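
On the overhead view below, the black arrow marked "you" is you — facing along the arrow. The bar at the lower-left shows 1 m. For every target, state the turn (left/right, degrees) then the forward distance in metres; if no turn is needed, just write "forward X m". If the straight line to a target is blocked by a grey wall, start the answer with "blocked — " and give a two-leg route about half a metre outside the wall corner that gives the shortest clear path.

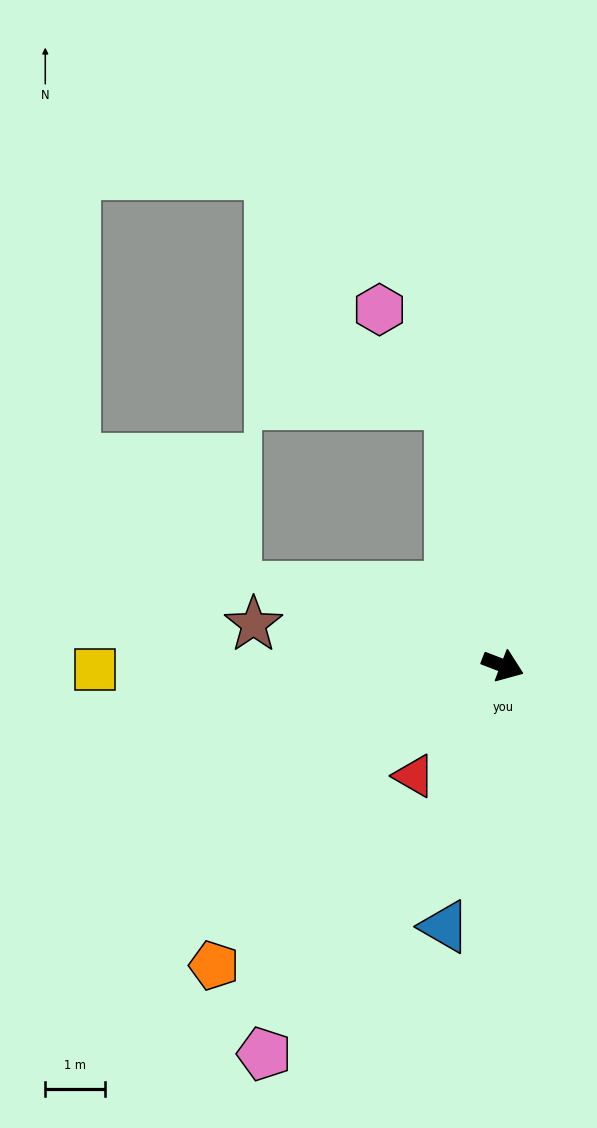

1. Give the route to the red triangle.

turn right 108°, forward 2.4 m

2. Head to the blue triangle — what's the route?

turn right 81°, forward 4.5 m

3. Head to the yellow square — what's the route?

turn right 158°, forward 6.8 m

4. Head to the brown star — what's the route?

turn right 168°, forward 4.2 m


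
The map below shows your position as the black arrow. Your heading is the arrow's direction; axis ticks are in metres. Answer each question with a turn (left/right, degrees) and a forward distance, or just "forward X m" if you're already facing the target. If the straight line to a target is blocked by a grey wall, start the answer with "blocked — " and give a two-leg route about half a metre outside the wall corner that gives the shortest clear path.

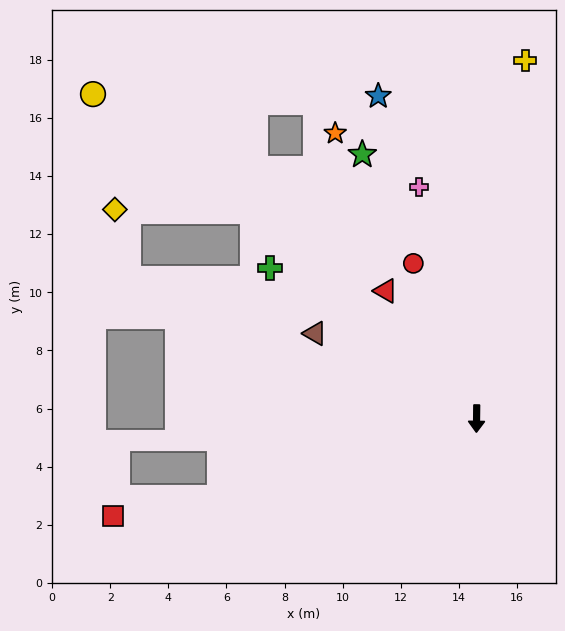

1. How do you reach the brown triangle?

turn right 117°, forward 6.3 m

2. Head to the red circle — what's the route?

turn right 157°, forward 5.8 m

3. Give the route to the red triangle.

turn right 144°, forward 5.4 m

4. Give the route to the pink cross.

turn right 165°, forward 8.2 m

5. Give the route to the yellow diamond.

blocked — turn right 132°, forward 10.5 m, then turn left 42°, forward 4.7 m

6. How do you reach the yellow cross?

turn left 173°, forward 12.4 m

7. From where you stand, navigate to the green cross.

turn right 125°, forward 8.8 m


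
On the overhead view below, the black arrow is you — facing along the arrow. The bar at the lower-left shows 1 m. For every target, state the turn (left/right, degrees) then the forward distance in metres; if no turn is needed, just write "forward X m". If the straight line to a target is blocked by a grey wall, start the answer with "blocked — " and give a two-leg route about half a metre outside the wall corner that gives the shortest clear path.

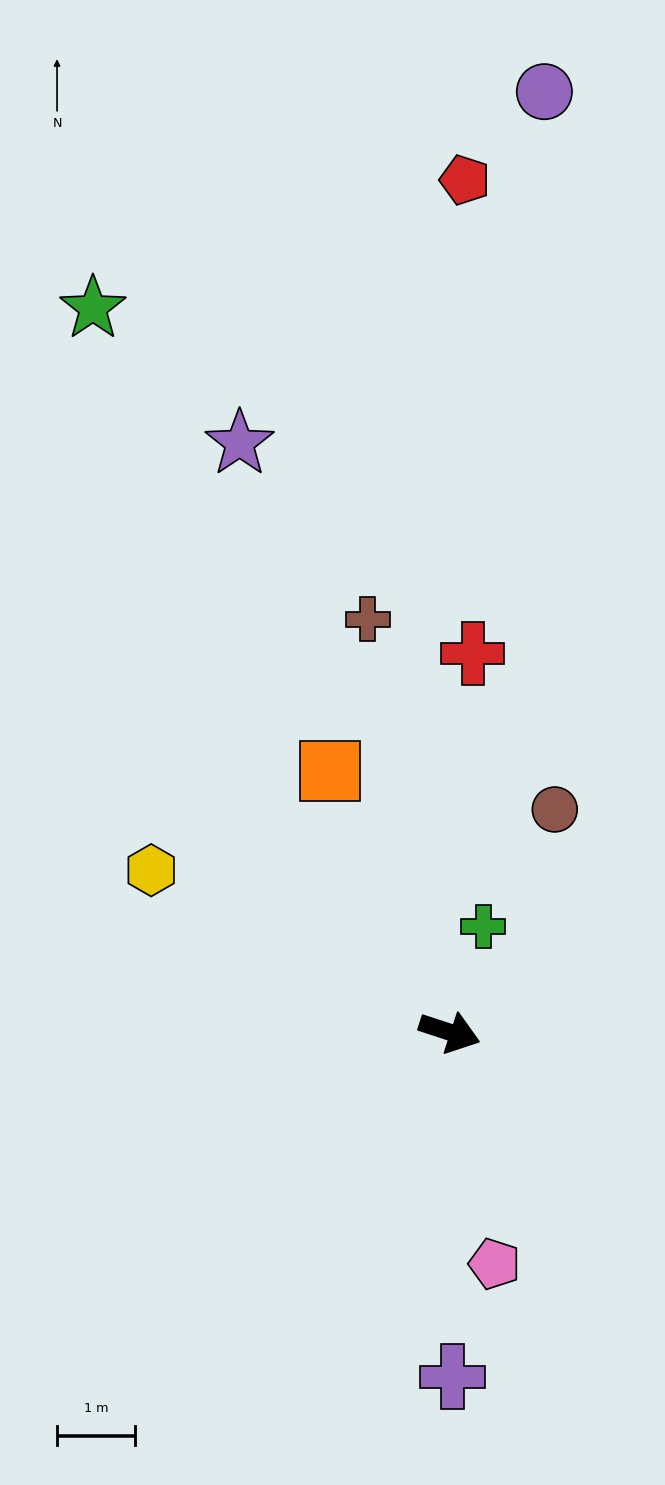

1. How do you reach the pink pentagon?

turn right 61°, forward 3.0 m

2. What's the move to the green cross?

turn left 91°, forward 1.4 m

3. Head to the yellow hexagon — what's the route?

turn left 170°, forward 4.3 m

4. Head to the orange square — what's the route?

turn left 133°, forward 3.7 m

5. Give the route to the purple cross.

turn right 71°, forward 4.4 m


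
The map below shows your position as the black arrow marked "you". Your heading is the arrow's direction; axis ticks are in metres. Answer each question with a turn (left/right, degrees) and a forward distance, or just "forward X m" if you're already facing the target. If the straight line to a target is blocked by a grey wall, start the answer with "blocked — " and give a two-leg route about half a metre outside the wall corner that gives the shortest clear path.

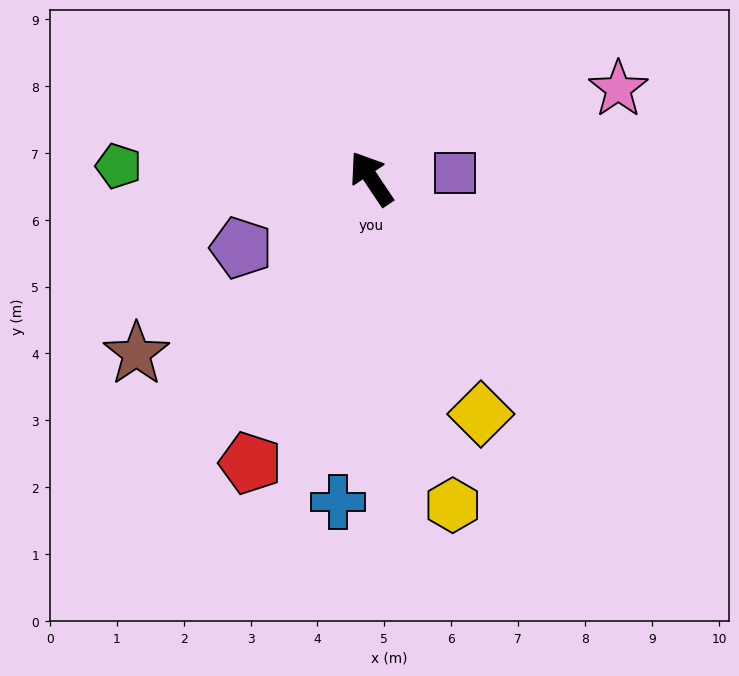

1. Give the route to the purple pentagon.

turn left 84°, forward 2.2 m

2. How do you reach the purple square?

turn right 120°, forward 1.2 m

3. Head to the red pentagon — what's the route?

turn left 123°, forward 4.6 m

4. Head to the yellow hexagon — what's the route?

turn left 160°, forward 5.0 m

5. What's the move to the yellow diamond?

turn left 171°, forward 3.9 m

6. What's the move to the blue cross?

turn left 140°, forward 4.9 m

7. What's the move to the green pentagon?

turn left 53°, forward 3.8 m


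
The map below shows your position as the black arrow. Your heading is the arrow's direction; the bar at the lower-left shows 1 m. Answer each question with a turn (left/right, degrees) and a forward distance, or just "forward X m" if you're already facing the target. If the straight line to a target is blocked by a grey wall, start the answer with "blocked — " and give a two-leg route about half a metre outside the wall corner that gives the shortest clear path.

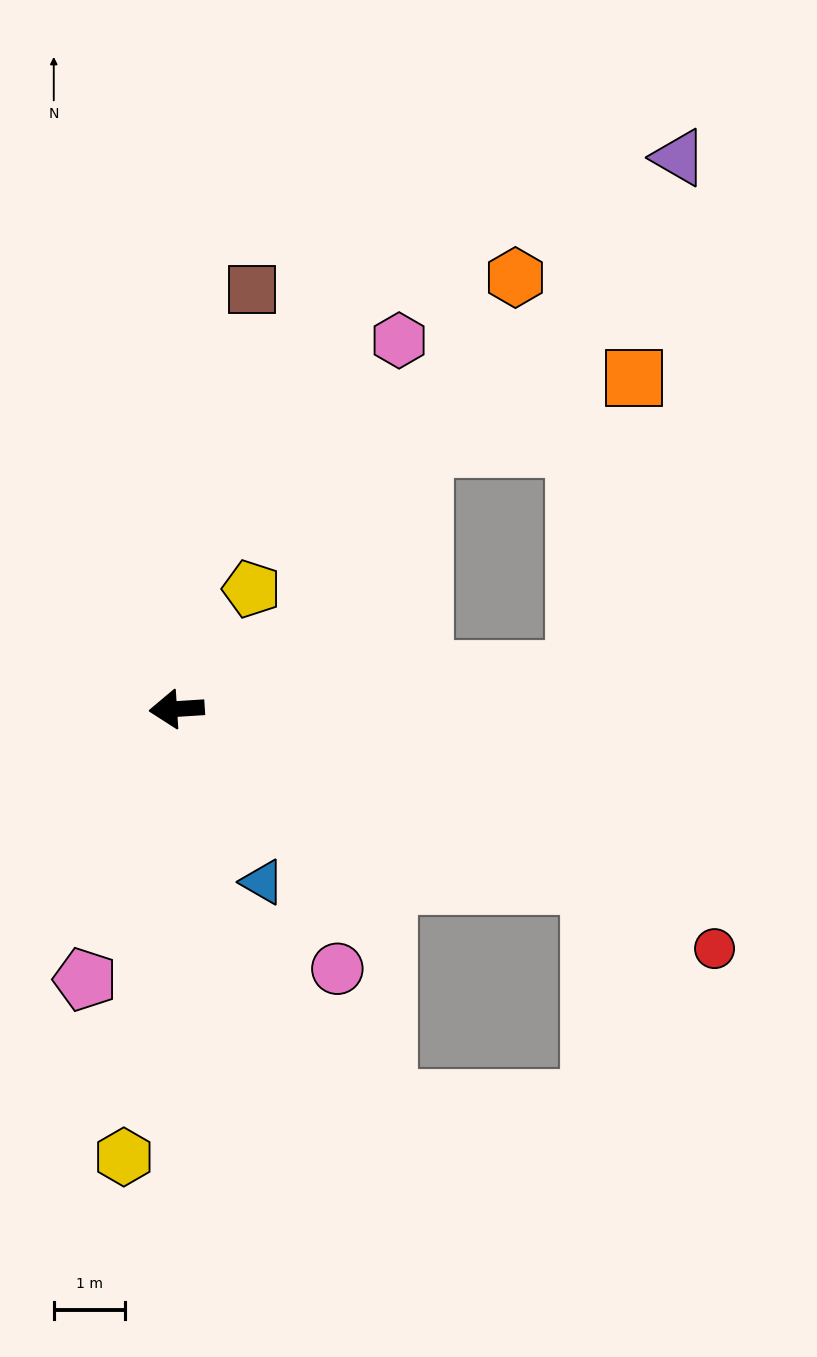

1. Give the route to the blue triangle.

turn left 113°, forward 2.7 m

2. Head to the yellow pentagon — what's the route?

turn right 126°, forward 2.0 m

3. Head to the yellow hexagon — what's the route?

turn left 80°, forward 6.4 m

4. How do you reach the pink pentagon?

turn left 68°, forward 4.0 m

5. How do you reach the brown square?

turn right 104°, forward 6.0 m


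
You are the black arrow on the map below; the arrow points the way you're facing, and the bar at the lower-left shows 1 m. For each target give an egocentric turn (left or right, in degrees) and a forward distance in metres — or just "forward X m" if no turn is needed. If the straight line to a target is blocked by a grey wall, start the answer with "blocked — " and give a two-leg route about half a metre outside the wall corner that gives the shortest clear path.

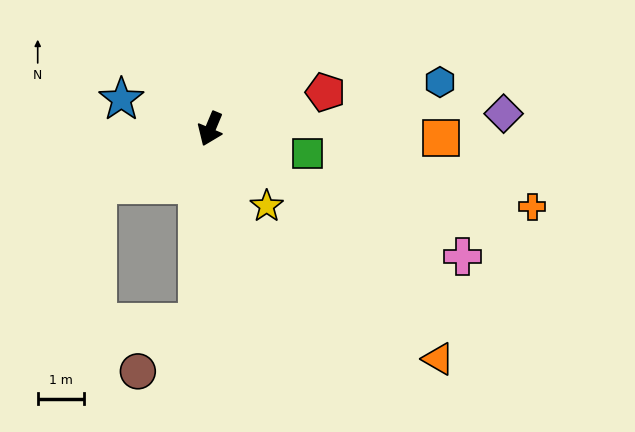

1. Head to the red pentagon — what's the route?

turn left 130°, forward 2.6 m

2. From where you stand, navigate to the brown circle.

blocked — turn left 19°, forward 4.2 m, then turn right 48°, forward 1.7 m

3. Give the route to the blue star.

turn right 86°, forward 2.0 m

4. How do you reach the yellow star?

turn left 59°, forward 2.1 m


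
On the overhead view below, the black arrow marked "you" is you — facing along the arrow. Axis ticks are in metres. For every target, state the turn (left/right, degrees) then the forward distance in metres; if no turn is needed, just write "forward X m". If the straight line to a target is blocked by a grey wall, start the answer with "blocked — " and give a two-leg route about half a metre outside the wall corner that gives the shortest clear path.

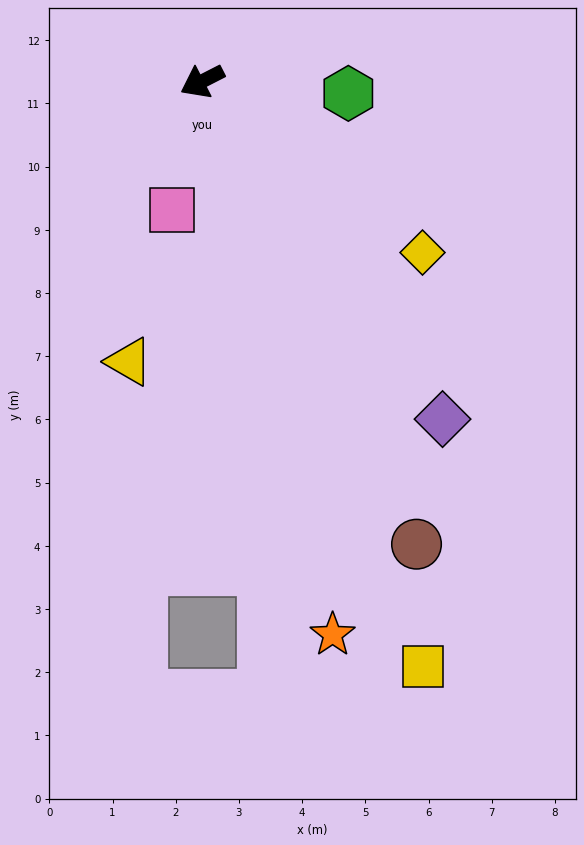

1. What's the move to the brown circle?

turn left 88°, forward 8.1 m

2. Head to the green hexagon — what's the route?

turn left 148°, forward 2.3 m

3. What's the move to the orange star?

turn left 76°, forward 9.0 m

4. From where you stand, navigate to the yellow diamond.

turn left 115°, forward 4.4 m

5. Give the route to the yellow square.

turn left 84°, forward 9.9 m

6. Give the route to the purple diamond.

turn left 98°, forward 6.6 m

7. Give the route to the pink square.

turn left 50°, forward 2.1 m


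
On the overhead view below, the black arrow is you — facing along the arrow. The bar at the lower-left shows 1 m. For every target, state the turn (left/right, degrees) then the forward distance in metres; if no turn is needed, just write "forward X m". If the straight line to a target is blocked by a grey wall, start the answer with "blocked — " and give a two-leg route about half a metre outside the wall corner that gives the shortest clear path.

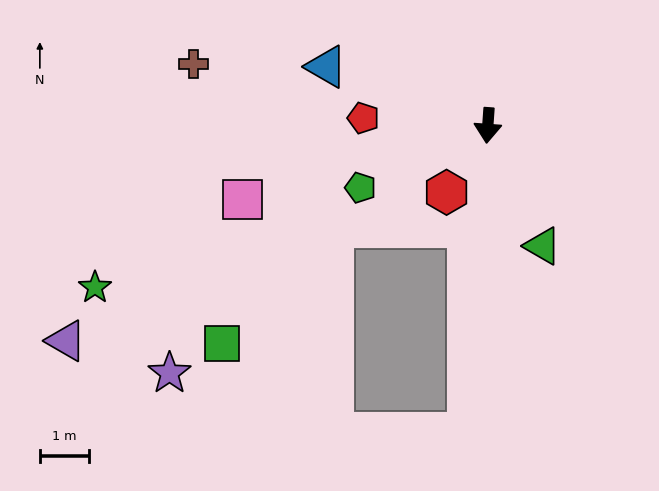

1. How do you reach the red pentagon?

turn right 89°, forward 2.5 m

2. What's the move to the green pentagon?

turn right 60°, forward 2.9 m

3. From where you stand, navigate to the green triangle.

turn left 28°, forward 2.7 m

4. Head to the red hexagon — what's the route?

turn right 28°, forward 1.6 m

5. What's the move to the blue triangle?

turn right 106°, forward 3.5 m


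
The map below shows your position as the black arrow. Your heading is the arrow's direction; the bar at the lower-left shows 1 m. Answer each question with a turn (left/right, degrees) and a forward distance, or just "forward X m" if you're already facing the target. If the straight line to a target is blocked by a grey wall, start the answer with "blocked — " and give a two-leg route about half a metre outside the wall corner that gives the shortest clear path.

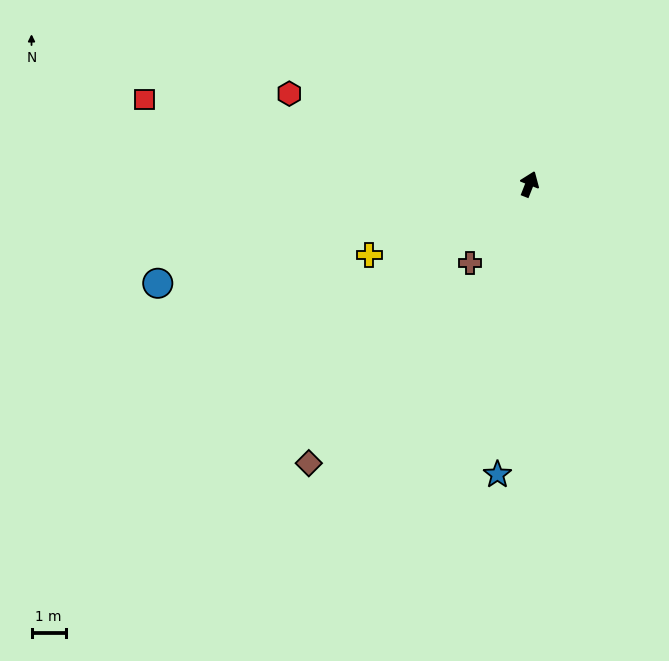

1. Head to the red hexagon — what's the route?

turn left 91°, forward 7.5 m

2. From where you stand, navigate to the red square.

turn left 99°, forward 11.5 m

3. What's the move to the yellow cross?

turn left 135°, forward 5.1 m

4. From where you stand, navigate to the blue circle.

turn left 126°, forward 11.2 m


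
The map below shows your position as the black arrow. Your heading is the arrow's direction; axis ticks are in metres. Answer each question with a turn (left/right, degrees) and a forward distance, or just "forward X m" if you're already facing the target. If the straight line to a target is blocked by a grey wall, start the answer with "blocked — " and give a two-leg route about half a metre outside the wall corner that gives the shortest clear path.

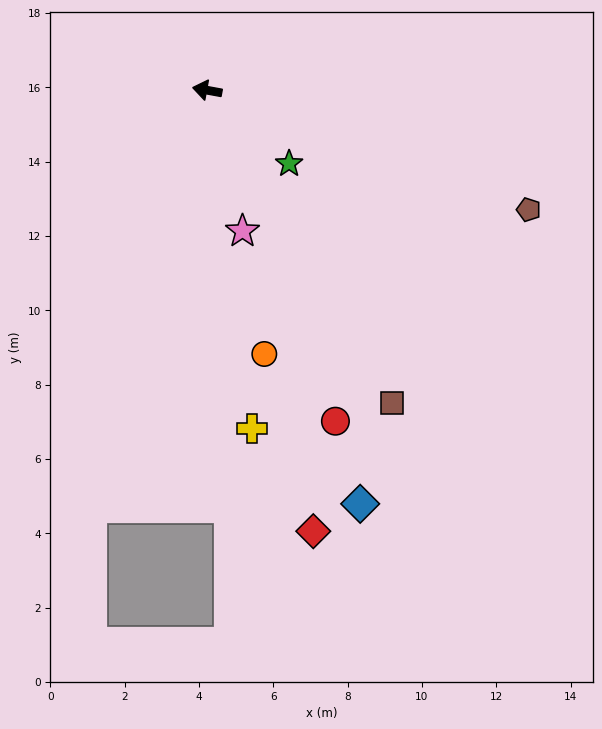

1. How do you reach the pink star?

turn left 114°, forward 3.9 m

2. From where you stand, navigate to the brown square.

turn left 131°, forward 9.8 m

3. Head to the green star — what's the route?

turn left 149°, forward 3.0 m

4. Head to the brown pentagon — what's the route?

turn left 170°, forward 9.2 m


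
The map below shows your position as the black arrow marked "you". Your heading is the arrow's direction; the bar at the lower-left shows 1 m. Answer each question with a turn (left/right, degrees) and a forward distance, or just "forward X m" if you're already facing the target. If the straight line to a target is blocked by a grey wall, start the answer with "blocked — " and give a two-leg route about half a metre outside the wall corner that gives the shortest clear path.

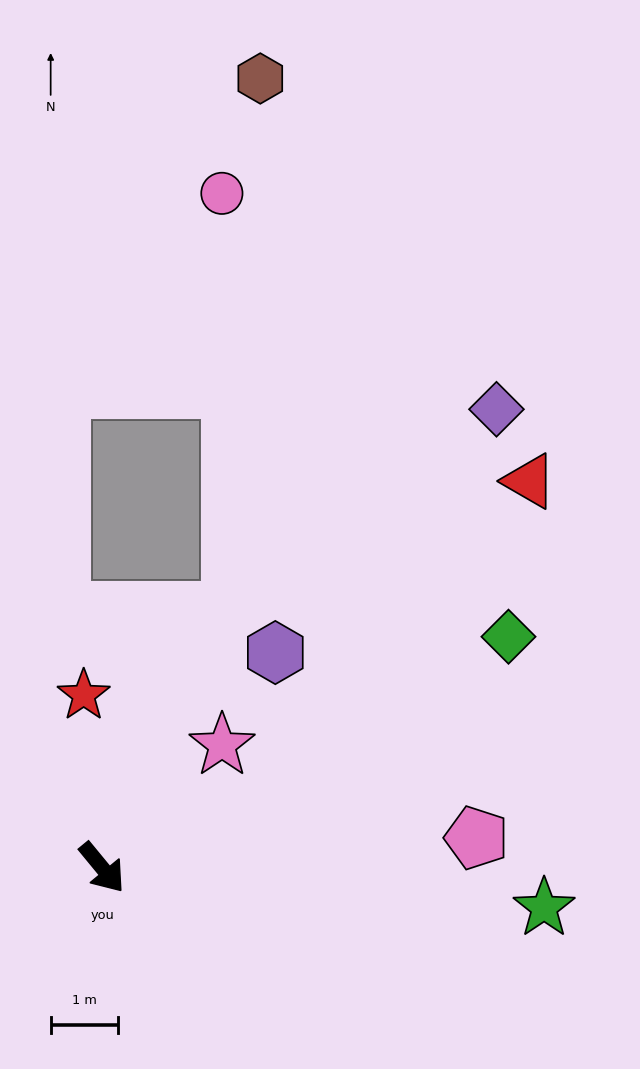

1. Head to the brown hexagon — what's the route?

blocked — turn left 114°, forward 4.3 m, then turn left 23°, forward 7.9 m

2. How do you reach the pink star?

turn left 96°, forward 2.5 m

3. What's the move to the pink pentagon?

turn left 55°, forward 5.6 m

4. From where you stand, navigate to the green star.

turn left 45°, forward 6.6 m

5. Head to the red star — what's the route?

turn left 147°, forward 2.6 m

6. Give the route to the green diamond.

turn left 80°, forward 6.9 m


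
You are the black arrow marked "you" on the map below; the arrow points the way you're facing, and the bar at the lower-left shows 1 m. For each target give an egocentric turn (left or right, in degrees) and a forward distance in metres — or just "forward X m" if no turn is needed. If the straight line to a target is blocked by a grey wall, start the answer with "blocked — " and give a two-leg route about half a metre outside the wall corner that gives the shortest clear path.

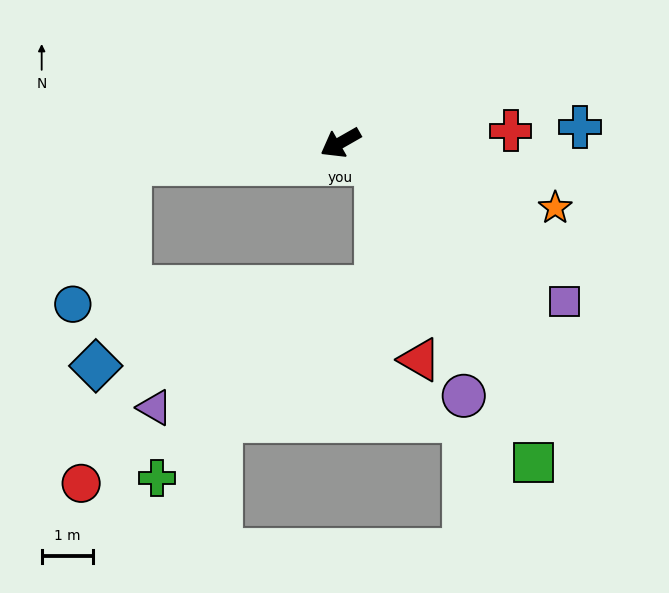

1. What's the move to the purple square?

turn left 115°, forward 5.4 m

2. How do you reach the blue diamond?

blocked — turn right 24°, forward 4.1 m, then turn left 75°, forward 4.0 m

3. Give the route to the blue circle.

blocked — turn right 24°, forward 4.1 m, then turn left 62°, forward 3.0 m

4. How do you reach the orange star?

turn left 133°, forward 4.4 m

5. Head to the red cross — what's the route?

turn left 154°, forward 3.3 m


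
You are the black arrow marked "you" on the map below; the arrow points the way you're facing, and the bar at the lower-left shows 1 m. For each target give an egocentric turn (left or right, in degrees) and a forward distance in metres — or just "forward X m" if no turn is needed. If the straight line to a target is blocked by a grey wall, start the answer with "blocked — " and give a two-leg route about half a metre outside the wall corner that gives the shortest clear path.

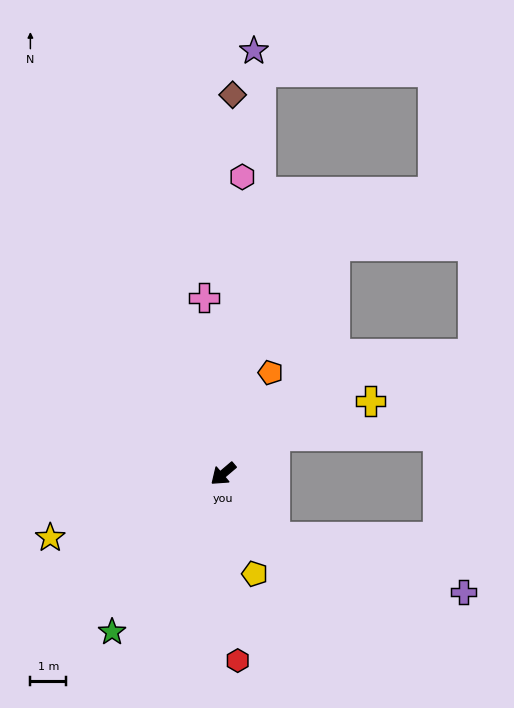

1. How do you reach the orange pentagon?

turn right 155°, forward 3.1 m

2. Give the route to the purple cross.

blocked — turn left 89°, forward 2.3 m, then turn left 34°, forward 5.5 m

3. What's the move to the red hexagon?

turn left 54°, forward 5.2 m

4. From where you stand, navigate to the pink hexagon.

turn right 134°, forward 8.3 m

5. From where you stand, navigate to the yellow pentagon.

turn left 67°, forward 2.9 m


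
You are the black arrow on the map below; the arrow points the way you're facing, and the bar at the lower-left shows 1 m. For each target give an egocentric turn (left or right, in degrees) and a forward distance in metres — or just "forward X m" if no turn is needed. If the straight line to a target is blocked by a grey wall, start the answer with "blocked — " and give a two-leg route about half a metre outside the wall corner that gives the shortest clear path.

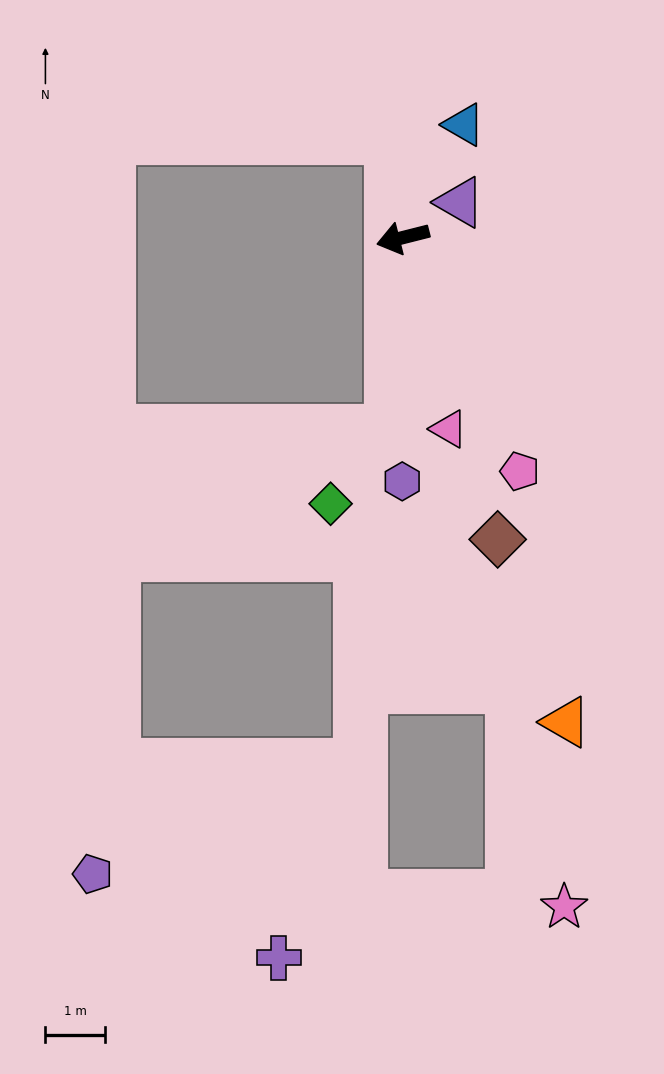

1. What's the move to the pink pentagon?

turn left 102°, forward 4.4 m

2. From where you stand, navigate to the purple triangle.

turn right 162°, forward 1.1 m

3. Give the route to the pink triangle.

turn left 89°, forward 3.3 m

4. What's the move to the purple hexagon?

turn left 76°, forward 4.1 m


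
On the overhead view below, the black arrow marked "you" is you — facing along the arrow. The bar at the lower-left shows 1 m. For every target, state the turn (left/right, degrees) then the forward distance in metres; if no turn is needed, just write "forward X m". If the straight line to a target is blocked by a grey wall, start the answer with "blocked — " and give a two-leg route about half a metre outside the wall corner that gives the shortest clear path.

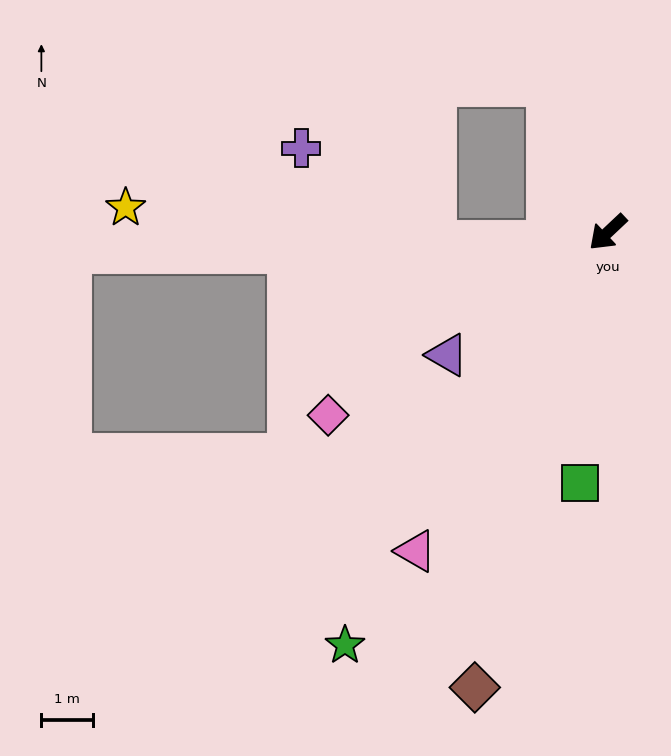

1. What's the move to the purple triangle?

turn right 6°, forward 4.0 m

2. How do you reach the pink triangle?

turn left 16°, forward 7.3 m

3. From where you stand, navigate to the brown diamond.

turn left 30°, forward 9.3 m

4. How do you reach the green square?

turn left 40°, forward 4.9 m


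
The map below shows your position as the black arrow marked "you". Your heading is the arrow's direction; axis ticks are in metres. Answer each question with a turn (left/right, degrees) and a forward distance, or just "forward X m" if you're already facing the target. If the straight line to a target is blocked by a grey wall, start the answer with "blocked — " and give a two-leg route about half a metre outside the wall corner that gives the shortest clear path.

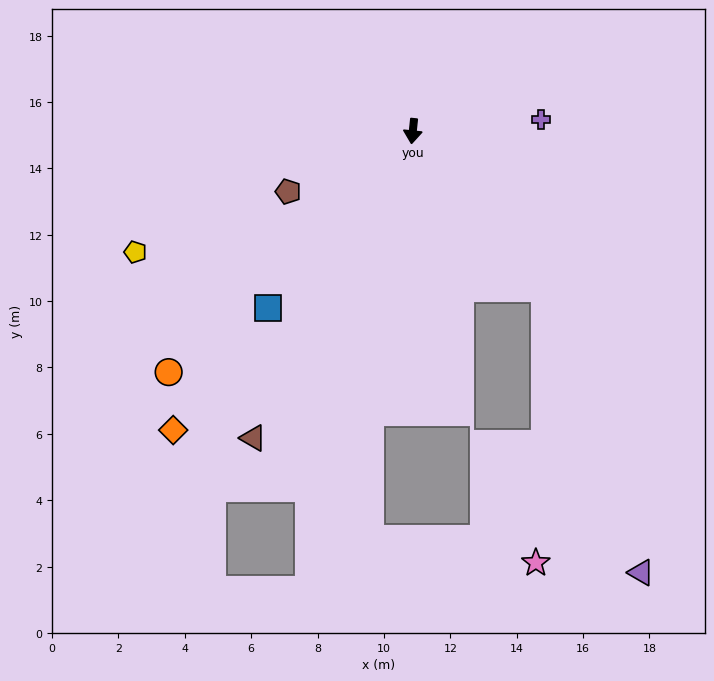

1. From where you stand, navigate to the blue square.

turn right 33°, forward 6.9 m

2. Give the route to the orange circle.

turn right 39°, forward 10.3 m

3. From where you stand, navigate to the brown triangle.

turn right 22°, forward 10.4 m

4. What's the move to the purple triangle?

blocked — turn left 46°, forward 6.2 m, then turn right 21°, forward 9.1 m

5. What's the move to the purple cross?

turn left 101°, forward 3.9 m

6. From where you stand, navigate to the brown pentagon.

turn right 58°, forward 4.2 m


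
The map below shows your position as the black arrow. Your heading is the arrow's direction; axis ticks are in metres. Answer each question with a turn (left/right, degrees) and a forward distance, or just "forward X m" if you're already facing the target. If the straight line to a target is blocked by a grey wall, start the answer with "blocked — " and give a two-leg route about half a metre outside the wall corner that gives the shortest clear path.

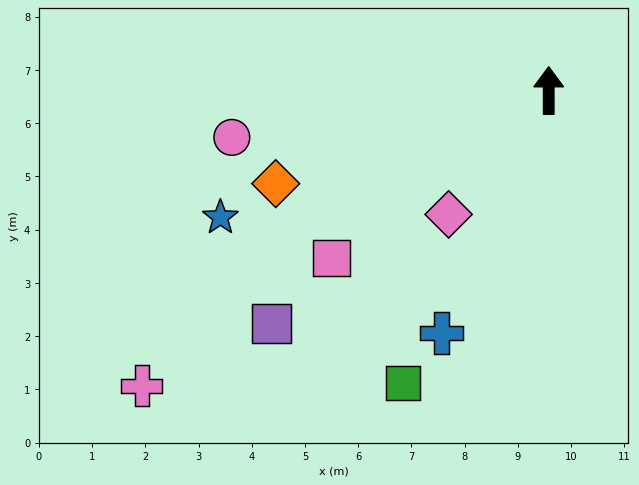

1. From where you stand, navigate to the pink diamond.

turn left 141°, forward 3.0 m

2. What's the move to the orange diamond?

turn left 109°, forward 5.4 m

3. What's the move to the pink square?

turn left 128°, forward 5.2 m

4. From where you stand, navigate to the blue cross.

turn left 156°, forward 5.0 m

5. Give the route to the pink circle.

turn left 98°, forward 6.0 m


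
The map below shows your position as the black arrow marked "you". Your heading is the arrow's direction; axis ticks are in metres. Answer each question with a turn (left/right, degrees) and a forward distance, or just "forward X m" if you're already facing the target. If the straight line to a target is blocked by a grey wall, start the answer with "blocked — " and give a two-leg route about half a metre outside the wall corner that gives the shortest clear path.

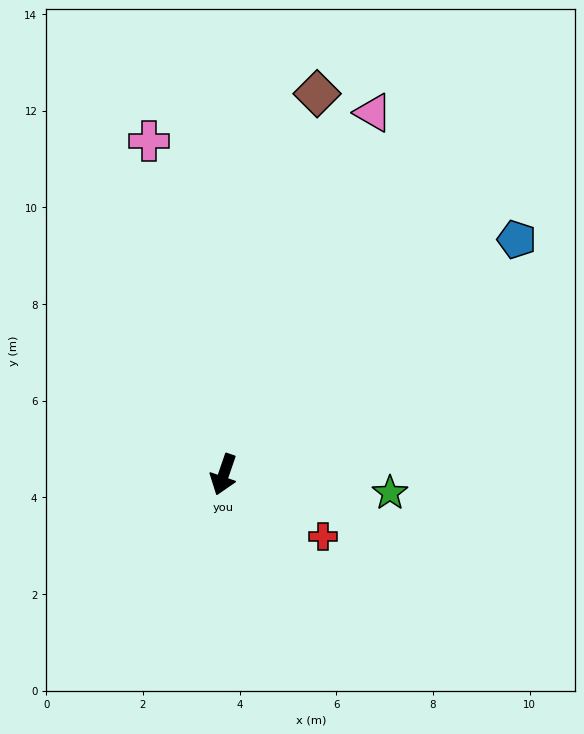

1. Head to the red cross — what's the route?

turn left 77°, forward 2.4 m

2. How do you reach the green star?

turn left 103°, forward 3.5 m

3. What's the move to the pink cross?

turn right 148°, forward 7.1 m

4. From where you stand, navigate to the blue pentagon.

turn left 148°, forward 7.8 m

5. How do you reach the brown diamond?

turn right 175°, forward 8.1 m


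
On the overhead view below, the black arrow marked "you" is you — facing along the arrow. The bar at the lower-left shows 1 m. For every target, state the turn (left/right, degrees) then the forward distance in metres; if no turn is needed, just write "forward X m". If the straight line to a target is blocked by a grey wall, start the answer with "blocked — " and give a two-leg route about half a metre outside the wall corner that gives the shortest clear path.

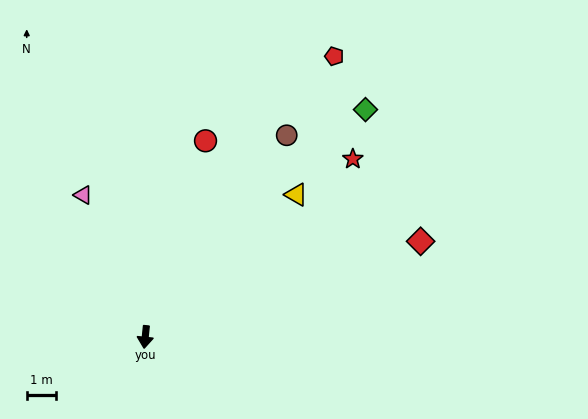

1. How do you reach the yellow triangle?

turn left 139°, forward 7.2 m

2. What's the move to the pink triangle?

turn right 151°, forward 5.4 m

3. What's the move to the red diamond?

turn left 115°, forward 10.1 m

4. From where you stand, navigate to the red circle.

turn left 169°, forward 7.1 m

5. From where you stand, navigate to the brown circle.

turn left 151°, forward 8.5 m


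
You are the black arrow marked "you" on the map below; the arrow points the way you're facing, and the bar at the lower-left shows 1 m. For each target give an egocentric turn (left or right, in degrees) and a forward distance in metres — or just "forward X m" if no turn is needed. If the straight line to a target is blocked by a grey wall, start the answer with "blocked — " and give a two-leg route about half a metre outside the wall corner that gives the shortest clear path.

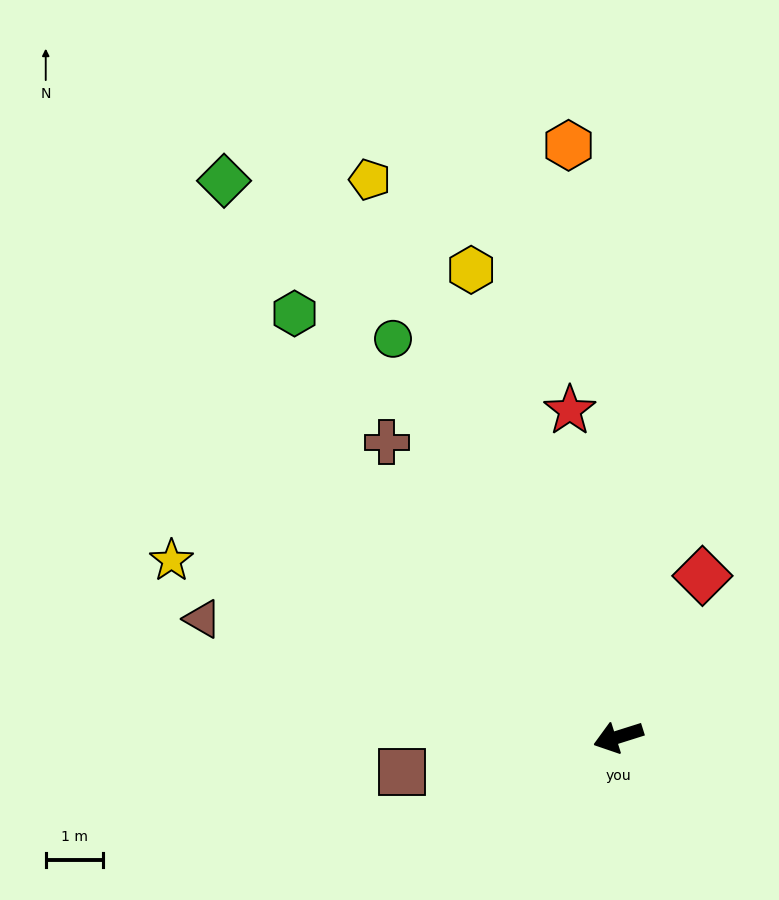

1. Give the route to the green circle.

turn right 78°, forward 7.9 m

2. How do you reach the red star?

turn right 99°, forward 5.7 m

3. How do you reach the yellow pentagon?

turn right 83°, forward 10.6 m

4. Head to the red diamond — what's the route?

turn right 135°, forward 3.2 m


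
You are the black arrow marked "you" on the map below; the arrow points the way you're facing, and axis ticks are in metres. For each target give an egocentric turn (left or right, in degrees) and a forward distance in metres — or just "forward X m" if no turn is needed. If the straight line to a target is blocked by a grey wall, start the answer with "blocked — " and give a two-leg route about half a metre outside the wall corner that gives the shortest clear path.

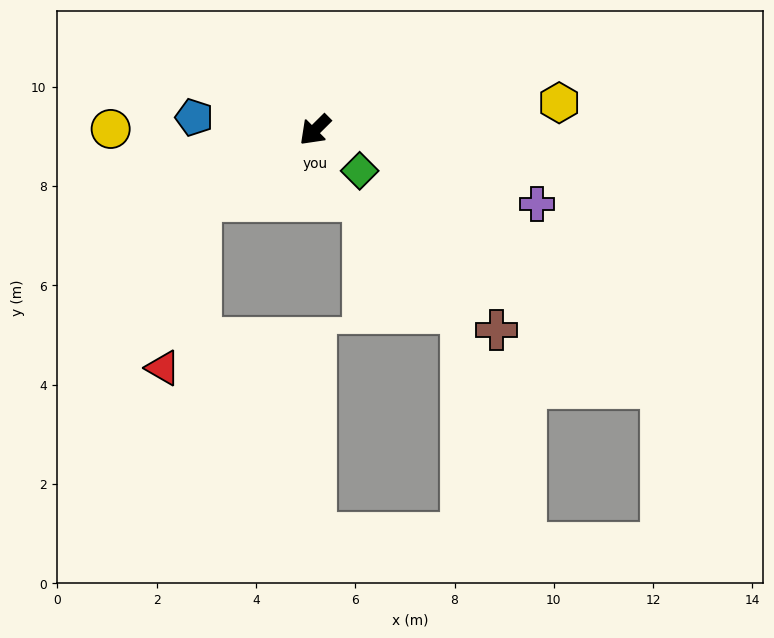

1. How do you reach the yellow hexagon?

turn left 142°, forward 4.9 m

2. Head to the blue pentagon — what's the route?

turn right 51°, forward 2.4 m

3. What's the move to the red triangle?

blocked — turn right 13°, forward 2.7 m, then turn left 46°, forward 3.5 m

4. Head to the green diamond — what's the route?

turn left 93°, forward 1.2 m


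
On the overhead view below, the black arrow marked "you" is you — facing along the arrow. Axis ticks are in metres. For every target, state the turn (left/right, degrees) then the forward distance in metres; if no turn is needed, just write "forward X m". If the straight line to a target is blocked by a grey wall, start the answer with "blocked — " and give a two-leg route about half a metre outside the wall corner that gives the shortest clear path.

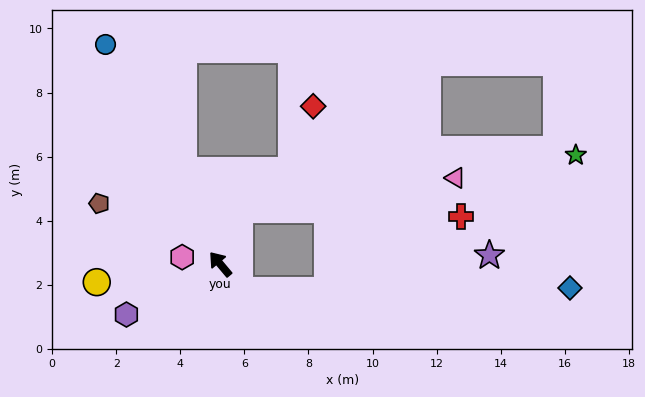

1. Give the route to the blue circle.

turn right 12°, forward 7.7 m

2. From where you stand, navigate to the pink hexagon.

turn left 40°, forward 1.2 m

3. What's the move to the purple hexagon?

turn left 78°, forward 3.3 m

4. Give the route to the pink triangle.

blocked — turn right 59°, forward 1.8 m, then turn right 63°, forward 6.8 m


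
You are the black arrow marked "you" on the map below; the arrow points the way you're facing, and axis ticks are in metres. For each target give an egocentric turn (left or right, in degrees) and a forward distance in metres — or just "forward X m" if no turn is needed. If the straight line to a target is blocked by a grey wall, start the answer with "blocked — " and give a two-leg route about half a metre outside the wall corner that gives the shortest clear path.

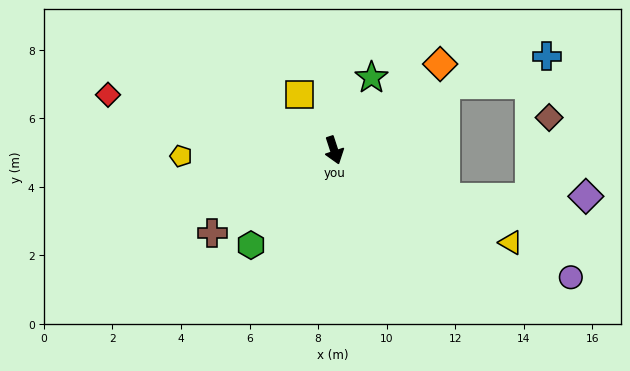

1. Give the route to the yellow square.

turn right 166°, forward 1.9 m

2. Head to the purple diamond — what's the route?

blocked — turn left 49°, forward 3.5 m, then turn left 23°, forward 4.1 m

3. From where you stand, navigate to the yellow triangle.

turn left 44°, forward 5.8 m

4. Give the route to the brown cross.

turn right 74°, forward 4.3 m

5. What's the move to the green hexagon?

turn right 59°, forward 3.7 m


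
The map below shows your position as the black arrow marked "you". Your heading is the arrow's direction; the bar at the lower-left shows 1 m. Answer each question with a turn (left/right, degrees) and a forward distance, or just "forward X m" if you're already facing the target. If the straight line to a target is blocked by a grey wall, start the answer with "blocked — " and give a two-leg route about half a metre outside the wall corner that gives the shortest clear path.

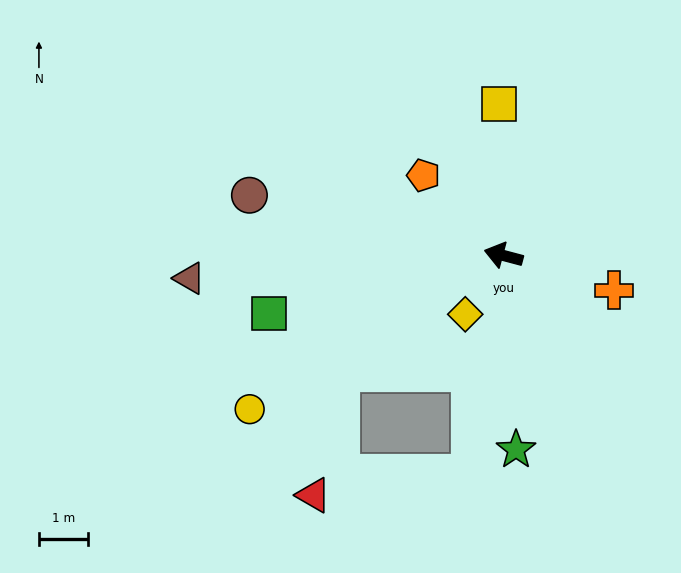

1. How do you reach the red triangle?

blocked — turn left 50°, forward 4.1 m, then turn left 43°, forward 2.6 m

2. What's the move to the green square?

turn left 29°, forward 4.9 m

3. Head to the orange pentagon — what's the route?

turn right 30°, forward 2.3 m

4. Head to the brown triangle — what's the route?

turn left 19°, forward 6.4 m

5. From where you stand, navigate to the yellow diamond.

turn left 72°, forward 1.4 m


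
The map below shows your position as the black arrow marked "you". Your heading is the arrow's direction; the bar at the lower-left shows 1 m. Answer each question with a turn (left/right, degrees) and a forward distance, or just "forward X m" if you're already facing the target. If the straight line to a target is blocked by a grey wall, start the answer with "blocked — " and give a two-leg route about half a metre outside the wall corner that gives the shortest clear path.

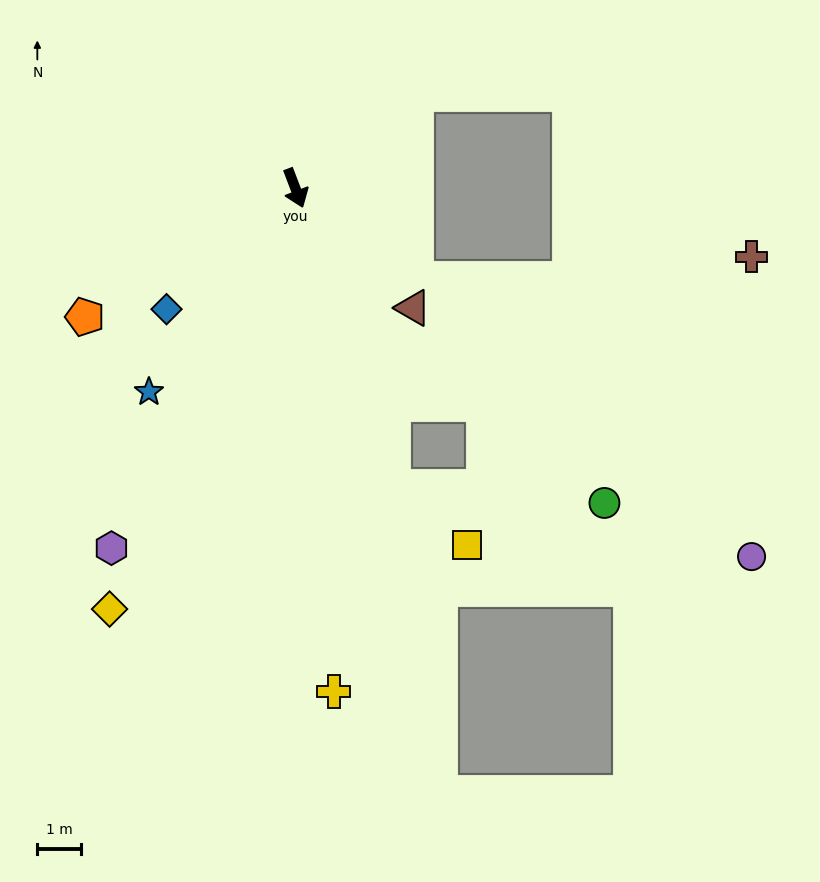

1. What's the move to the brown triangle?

turn left 24°, forward 3.8 m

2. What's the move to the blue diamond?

turn right 68°, forward 4.0 m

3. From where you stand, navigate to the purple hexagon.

turn right 48°, forward 9.2 m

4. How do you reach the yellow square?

blocked — turn right 3°, forward 7.2 m, then turn left 35°, forward 2.2 m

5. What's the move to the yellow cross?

turn right 16°, forward 11.5 m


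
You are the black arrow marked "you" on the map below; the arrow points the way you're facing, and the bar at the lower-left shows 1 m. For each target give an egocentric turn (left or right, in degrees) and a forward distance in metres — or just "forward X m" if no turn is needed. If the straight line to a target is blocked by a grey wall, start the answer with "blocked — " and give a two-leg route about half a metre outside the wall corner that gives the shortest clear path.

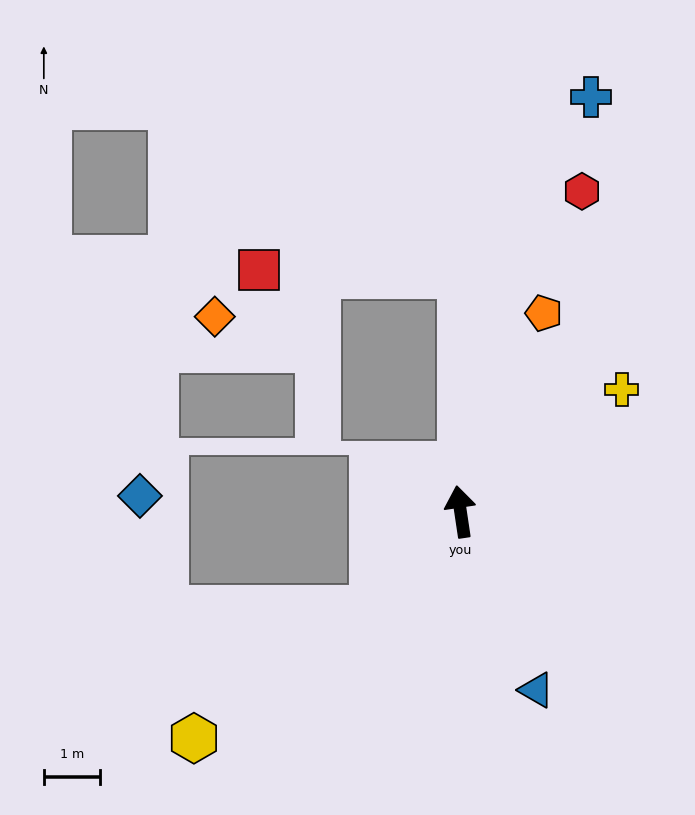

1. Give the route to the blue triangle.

turn right 165°, forward 3.5 m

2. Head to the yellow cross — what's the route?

turn right 61°, forward 3.6 m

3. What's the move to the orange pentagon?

turn right 31°, forward 3.8 m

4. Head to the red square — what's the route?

blocked — turn right 9°, forward 4.2 m, then turn left 89°, forward 3.6 m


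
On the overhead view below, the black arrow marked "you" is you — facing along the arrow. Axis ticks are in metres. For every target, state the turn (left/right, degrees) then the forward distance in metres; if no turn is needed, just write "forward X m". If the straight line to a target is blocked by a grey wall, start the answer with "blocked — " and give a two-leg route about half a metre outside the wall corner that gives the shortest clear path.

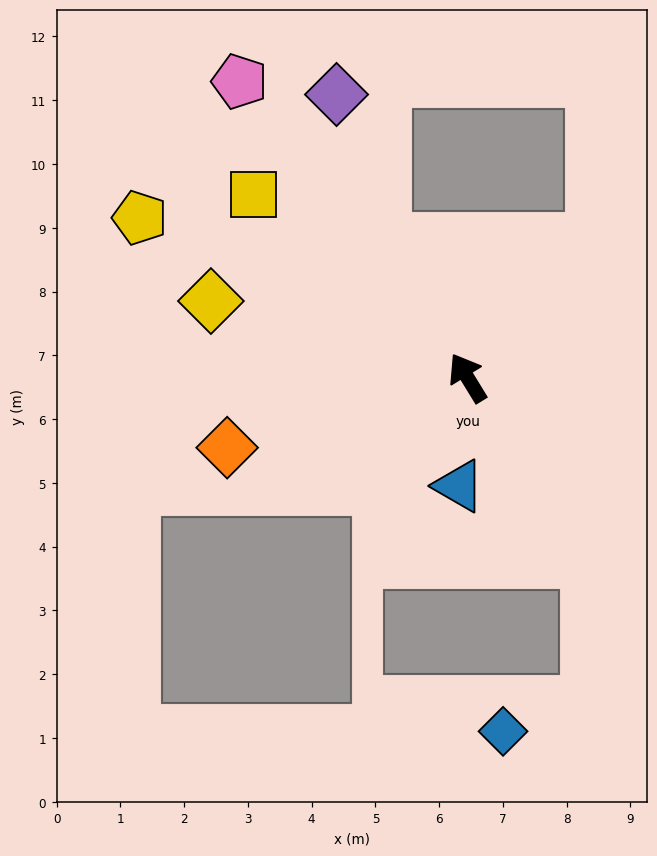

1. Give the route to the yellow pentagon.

turn left 32°, forward 5.7 m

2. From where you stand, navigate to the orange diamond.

turn left 75°, forward 3.9 m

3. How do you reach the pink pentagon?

turn left 6°, forward 5.9 m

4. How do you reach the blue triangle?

turn left 144°, forward 1.7 m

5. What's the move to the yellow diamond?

turn left 42°, forward 4.2 m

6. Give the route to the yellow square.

turn left 18°, forward 4.4 m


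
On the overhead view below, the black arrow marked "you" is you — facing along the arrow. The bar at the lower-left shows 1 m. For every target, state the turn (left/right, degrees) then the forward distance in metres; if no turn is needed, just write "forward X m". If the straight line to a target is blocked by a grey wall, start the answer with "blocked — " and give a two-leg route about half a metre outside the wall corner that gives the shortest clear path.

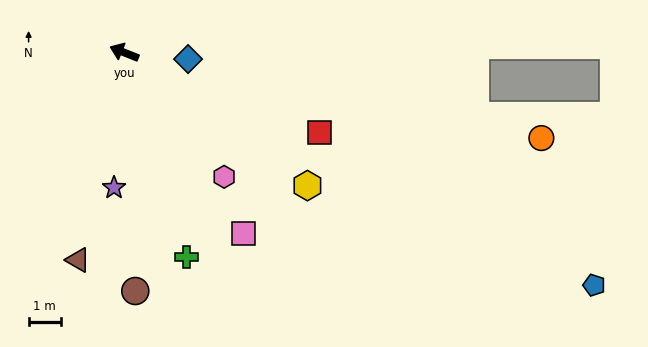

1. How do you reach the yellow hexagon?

turn left 166°, forward 7.1 m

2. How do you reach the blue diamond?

turn right 164°, forward 2.0 m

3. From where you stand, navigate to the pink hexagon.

turn left 151°, forward 5.0 m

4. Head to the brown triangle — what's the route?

turn left 99°, forward 6.6 m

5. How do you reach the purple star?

turn left 107°, forward 4.2 m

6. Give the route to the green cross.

turn left 129°, forward 6.7 m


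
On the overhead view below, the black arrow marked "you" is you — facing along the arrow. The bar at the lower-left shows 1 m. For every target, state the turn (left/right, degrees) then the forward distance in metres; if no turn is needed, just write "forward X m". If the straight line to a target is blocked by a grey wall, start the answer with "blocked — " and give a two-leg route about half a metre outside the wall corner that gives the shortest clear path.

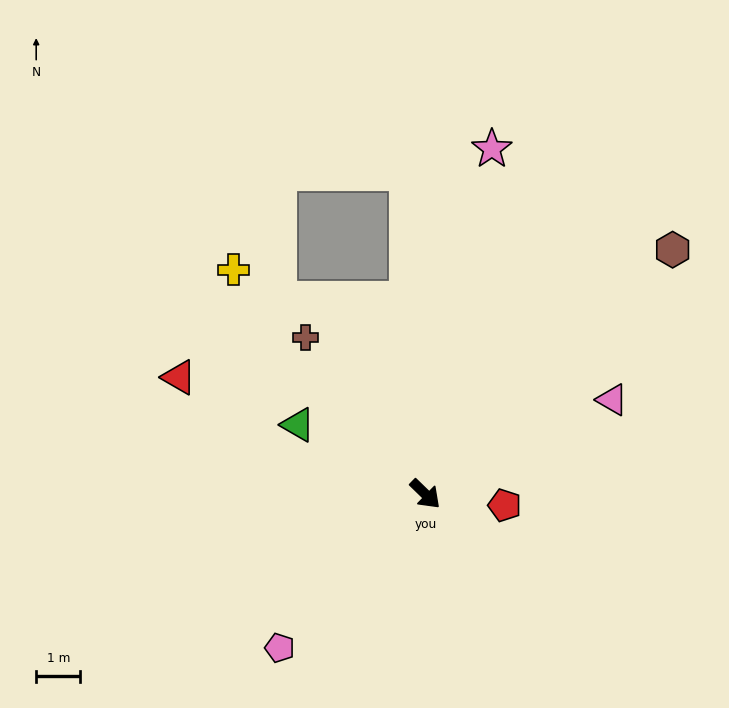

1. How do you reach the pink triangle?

turn left 71°, forward 4.7 m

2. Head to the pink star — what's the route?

turn left 123°, forward 8.0 m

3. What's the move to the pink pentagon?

turn right 89°, forward 4.8 m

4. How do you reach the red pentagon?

turn left 36°, forward 1.8 m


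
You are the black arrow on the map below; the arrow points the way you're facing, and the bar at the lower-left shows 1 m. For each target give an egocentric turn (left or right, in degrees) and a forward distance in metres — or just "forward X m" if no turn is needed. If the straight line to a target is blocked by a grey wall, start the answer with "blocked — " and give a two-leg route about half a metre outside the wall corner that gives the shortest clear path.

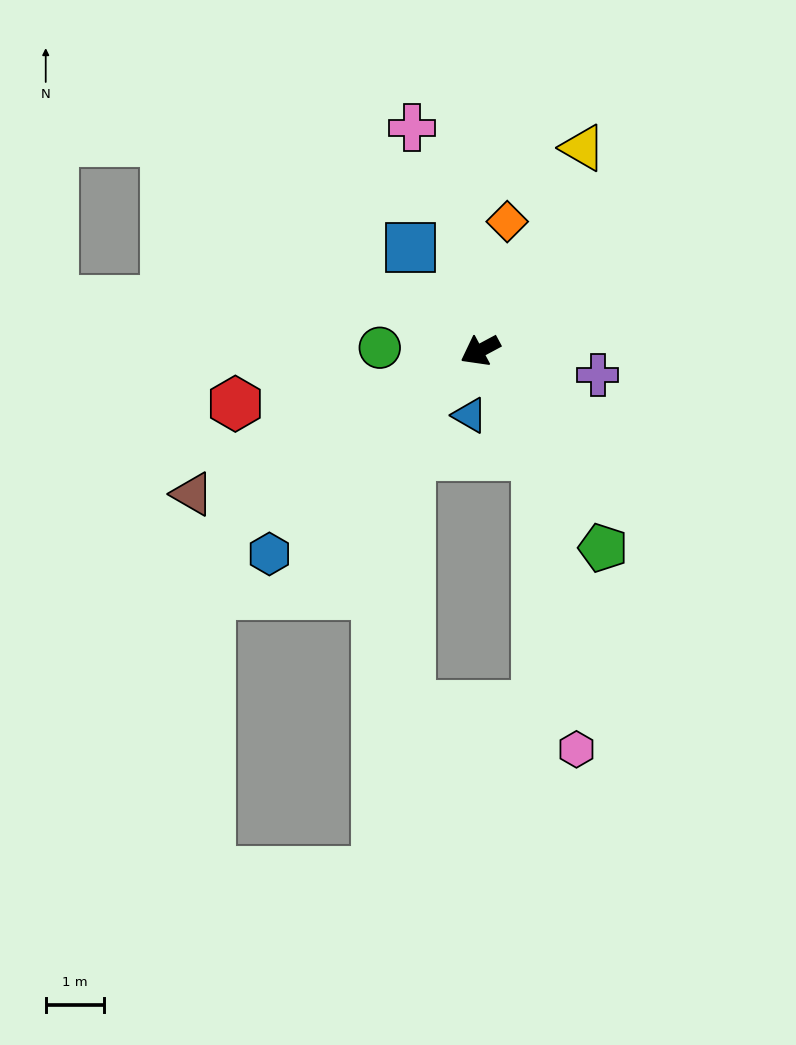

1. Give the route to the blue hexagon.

turn left 16°, forward 5.0 m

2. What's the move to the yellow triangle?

turn right 145°, forward 3.9 m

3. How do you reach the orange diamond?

turn right 130°, forward 2.2 m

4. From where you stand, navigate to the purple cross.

turn left 140°, forward 2.0 m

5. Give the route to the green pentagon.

turn left 94°, forward 4.0 m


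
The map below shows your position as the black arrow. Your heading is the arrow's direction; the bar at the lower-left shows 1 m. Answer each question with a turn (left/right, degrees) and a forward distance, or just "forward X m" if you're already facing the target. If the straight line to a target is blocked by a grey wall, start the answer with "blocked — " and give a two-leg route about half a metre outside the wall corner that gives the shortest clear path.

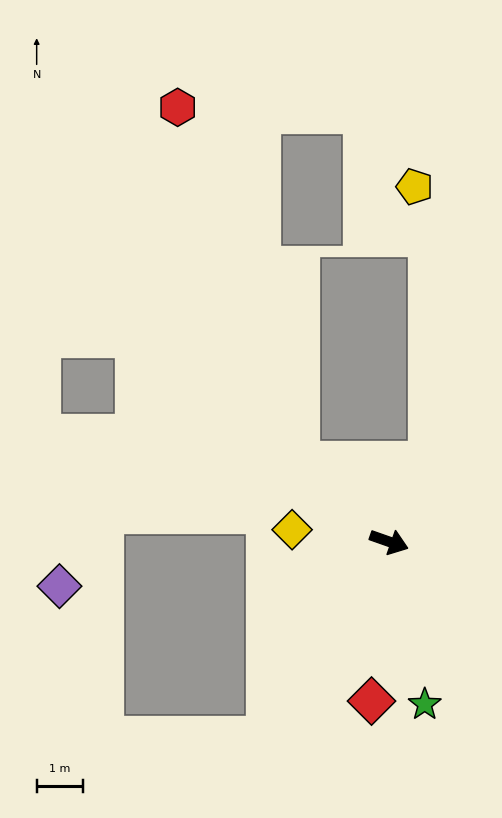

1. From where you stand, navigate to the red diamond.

turn right 77°, forward 3.5 m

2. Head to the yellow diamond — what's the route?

turn right 168°, forward 2.1 m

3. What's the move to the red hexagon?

blocked — turn left 157°, forward 2.6 m, then turn right 28°, forward 8.1 m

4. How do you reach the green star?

turn right 58°, forward 3.6 m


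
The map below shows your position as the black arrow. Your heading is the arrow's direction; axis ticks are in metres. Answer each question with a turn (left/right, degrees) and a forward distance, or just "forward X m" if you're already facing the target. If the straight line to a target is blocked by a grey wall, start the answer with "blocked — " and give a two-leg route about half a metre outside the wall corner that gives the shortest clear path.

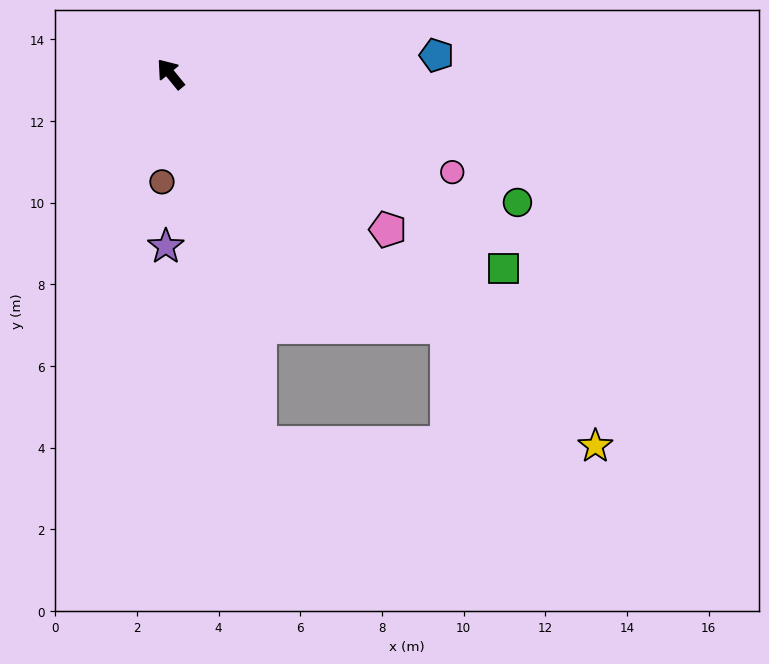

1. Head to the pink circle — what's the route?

turn right 149°, forward 7.3 m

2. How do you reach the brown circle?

turn left 136°, forward 2.7 m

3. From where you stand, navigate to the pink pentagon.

turn right 165°, forward 6.5 m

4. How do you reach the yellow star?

turn right 171°, forward 13.8 m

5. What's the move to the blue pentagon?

turn right 125°, forward 6.5 m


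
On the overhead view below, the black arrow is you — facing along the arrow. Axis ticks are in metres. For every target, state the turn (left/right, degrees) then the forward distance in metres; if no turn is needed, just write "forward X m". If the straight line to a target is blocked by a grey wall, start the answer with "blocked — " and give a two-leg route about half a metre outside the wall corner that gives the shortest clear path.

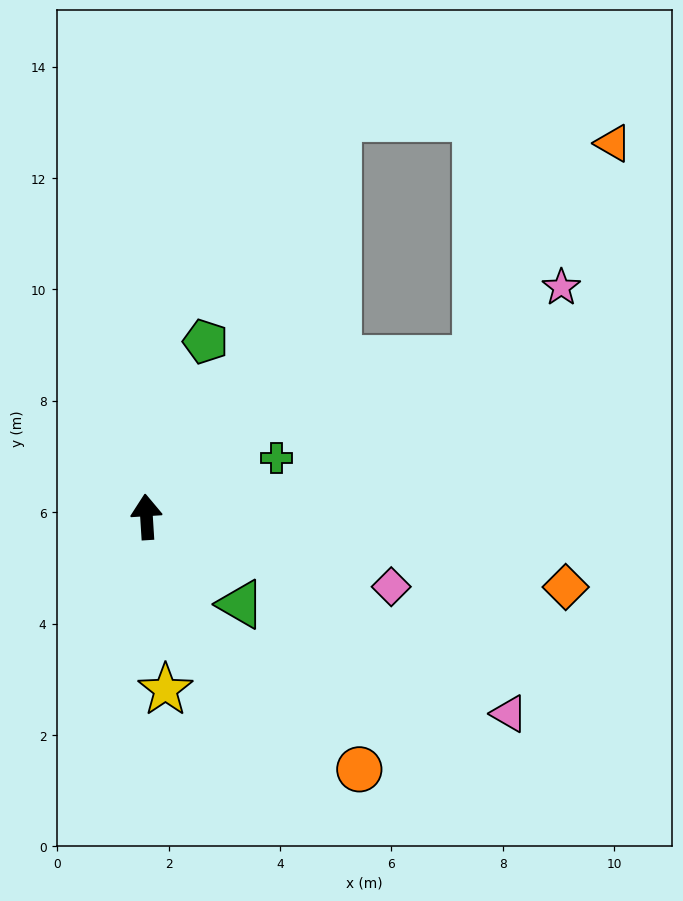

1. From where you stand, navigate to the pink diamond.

turn right 110°, forward 4.6 m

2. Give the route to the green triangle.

turn right 136°, forward 2.3 m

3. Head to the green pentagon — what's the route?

turn right 22°, forward 3.3 m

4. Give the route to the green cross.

turn right 69°, forward 2.6 m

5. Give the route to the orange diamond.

turn right 103°, forward 7.6 m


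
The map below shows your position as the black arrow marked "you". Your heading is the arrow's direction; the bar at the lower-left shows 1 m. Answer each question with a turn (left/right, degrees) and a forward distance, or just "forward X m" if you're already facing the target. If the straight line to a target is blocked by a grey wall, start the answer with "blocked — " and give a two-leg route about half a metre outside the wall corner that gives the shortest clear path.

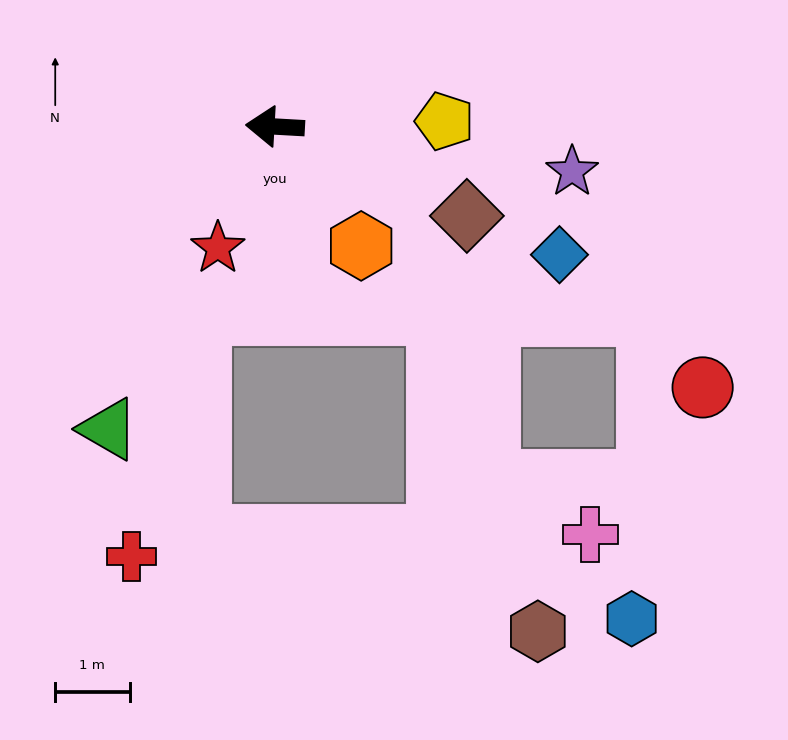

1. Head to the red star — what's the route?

turn left 68°, forward 1.8 m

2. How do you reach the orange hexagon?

turn left 129°, forward 2.0 m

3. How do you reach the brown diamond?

turn left 158°, forward 2.9 m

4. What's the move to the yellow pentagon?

turn right 175°, forward 2.3 m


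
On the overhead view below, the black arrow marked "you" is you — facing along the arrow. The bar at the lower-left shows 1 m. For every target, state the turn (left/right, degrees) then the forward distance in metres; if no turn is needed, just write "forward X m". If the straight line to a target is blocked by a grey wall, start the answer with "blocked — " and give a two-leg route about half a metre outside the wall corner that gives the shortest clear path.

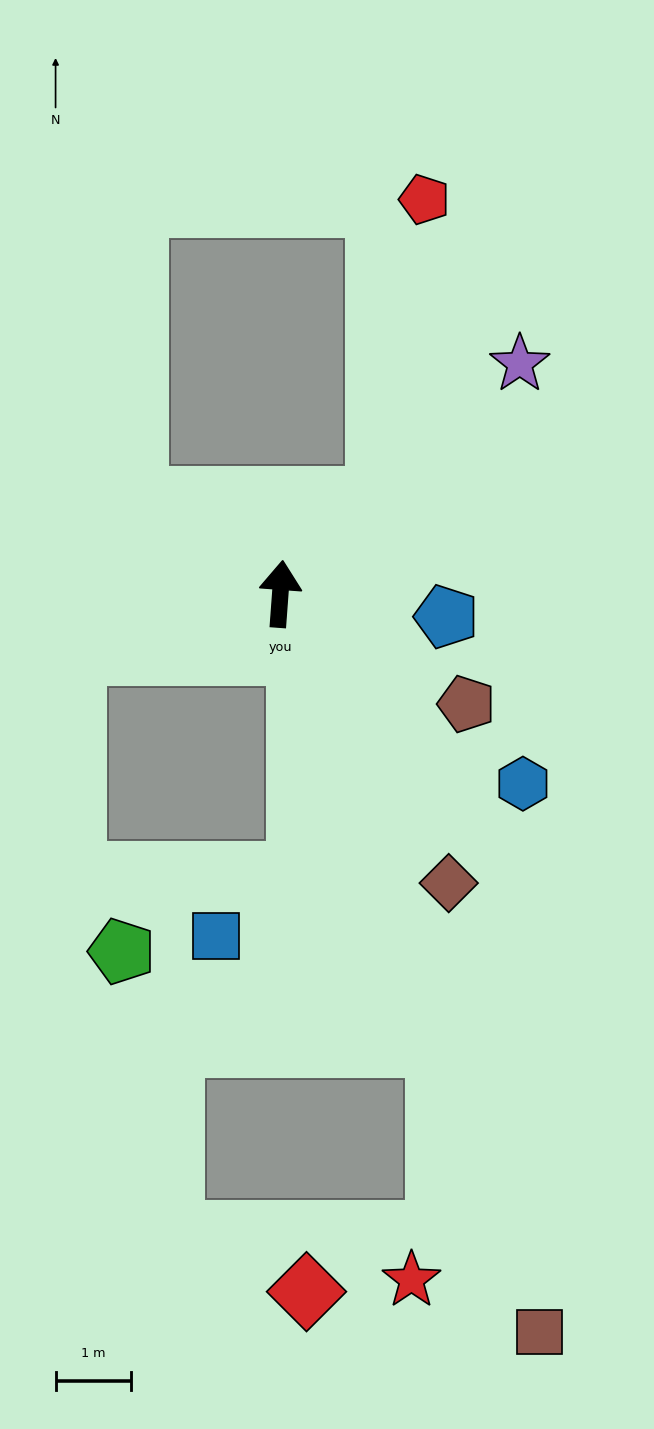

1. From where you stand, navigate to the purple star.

turn right 42°, forward 4.4 m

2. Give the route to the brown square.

turn right 156°, forward 10.3 m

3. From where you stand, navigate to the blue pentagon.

turn right 94°, forward 2.2 m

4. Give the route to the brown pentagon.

turn right 116°, forward 2.9 m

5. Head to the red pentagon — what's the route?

blocked — turn right 42°, forward 1.8 m, then turn left 37°, forward 4.0 m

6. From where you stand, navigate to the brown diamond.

turn right 146°, forward 4.4 m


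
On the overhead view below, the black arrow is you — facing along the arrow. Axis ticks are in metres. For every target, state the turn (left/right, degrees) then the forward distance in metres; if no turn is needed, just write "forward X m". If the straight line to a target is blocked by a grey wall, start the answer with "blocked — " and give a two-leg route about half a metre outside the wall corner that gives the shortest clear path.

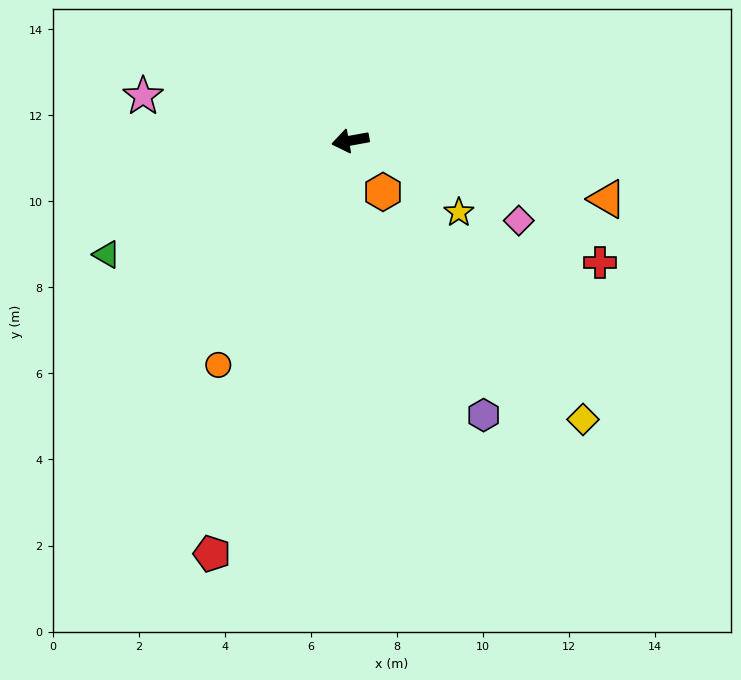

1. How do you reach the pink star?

turn right 22°, forward 4.9 m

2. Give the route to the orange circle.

turn left 49°, forward 6.0 m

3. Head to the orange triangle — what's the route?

turn left 157°, forward 6.1 m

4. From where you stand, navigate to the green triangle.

turn left 15°, forward 6.2 m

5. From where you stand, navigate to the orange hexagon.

turn left 112°, forward 1.4 m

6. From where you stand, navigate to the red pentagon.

turn left 61°, forward 10.1 m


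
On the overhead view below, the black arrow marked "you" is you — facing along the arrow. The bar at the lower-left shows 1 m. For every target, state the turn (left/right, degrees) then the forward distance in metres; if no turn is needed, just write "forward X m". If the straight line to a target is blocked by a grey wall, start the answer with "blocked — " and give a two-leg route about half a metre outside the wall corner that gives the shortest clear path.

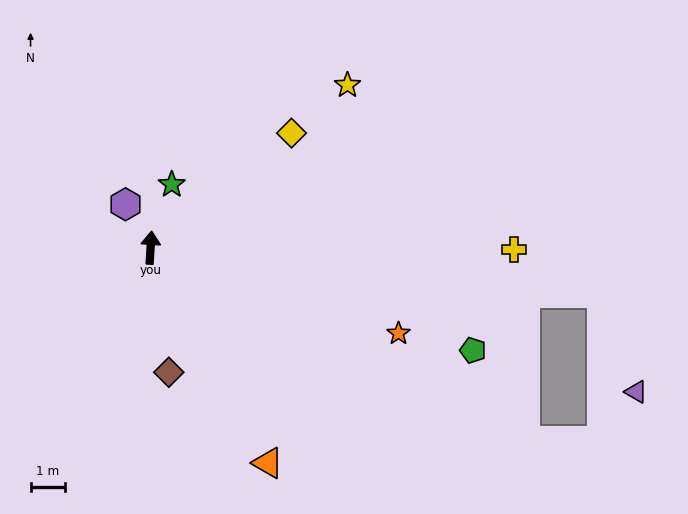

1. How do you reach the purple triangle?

blocked — turn right 92°, forward 13.0 m, then turn right 65°, forward 3.0 m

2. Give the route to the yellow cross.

turn right 87°, forward 10.4 m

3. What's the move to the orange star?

turn right 106°, forward 7.5 m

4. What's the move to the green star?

turn right 15°, forward 1.9 m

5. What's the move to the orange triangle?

turn right 148°, forward 7.0 m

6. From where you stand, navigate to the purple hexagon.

turn left 34°, forward 1.4 m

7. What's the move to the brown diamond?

turn right 168°, forward 3.6 m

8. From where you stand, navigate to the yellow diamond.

turn right 47°, forward 5.2 m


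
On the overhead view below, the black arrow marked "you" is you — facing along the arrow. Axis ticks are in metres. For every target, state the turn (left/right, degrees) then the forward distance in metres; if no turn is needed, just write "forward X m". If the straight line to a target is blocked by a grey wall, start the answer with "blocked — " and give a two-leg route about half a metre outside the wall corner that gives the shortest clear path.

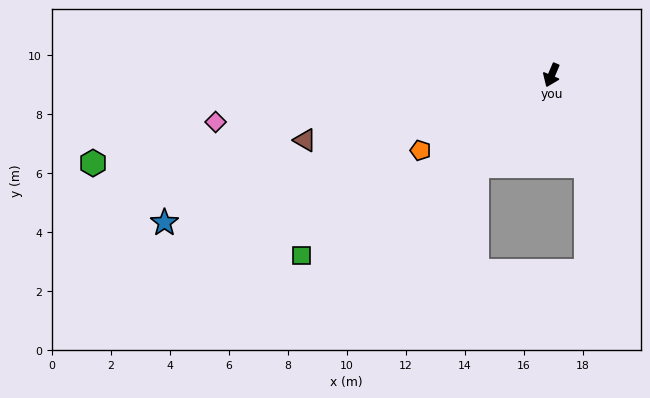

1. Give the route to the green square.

turn right 31°, forward 10.4 m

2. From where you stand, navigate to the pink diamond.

turn right 59°, forward 11.5 m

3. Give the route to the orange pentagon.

turn right 37°, forward 5.1 m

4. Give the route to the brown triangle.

turn right 52°, forward 8.6 m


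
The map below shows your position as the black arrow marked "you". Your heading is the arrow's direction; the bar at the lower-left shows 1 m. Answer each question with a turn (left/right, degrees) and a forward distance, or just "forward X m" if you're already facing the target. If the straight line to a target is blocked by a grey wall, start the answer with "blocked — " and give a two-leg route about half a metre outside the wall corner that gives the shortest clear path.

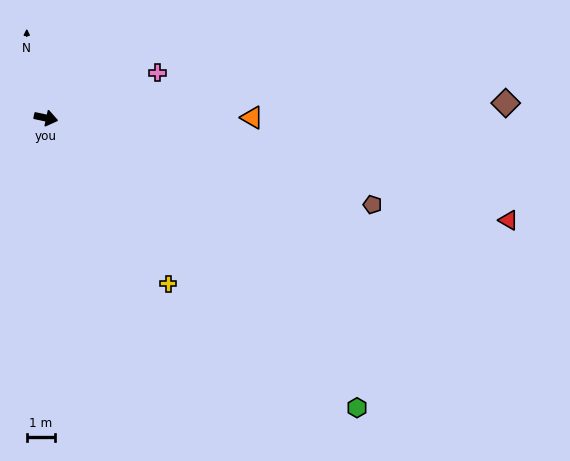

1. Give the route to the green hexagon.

turn right 31°, forward 14.9 m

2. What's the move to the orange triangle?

turn left 12°, forward 7.2 m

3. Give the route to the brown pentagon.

turn right 3°, forward 11.8 m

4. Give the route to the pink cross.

turn left 34°, forward 4.2 m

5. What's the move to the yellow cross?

turn right 42°, forward 7.2 m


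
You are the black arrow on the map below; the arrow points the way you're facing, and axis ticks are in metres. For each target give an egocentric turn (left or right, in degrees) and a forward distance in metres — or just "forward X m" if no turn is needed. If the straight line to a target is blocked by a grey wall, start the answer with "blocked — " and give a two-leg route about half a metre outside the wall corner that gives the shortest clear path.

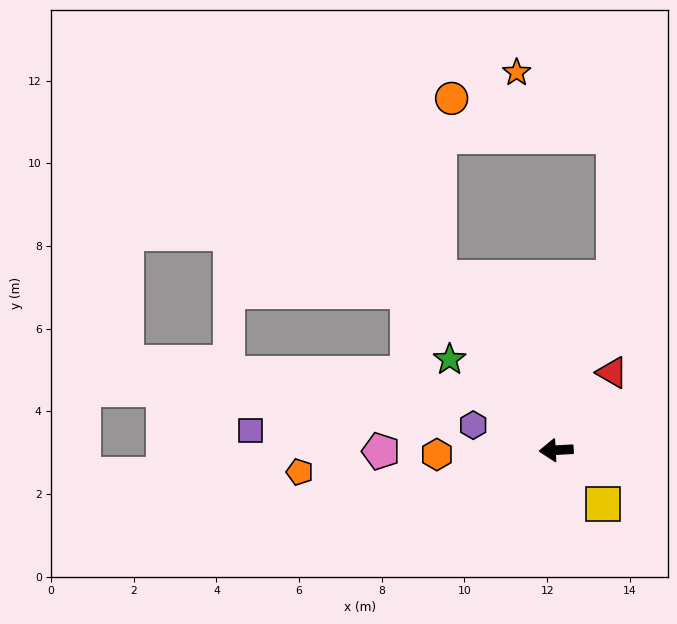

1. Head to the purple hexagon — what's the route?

turn right 20°, forward 2.1 m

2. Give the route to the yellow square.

turn left 128°, forward 1.7 m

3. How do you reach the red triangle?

turn right 129°, forward 2.3 m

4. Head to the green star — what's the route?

turn right 44°, forward 3.4 m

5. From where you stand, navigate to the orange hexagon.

forward 2.9 m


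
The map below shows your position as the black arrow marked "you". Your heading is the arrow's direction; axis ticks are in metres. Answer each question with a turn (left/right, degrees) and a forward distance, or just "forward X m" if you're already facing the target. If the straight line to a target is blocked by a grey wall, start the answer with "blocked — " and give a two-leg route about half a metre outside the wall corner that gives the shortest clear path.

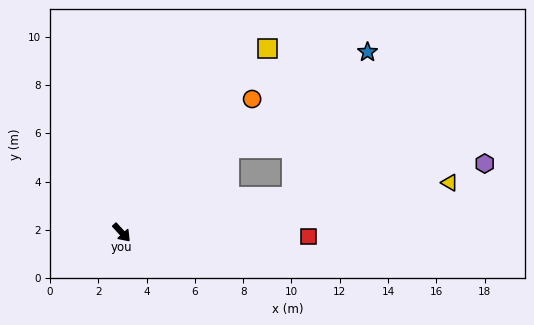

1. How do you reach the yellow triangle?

turn left 56°, forward 13.7 m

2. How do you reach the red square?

turn left 46°, forward 7.7 m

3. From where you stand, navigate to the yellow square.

turn left 99°, forward 9.7 m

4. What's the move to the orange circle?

turn left 93°, forward 7.7 m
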